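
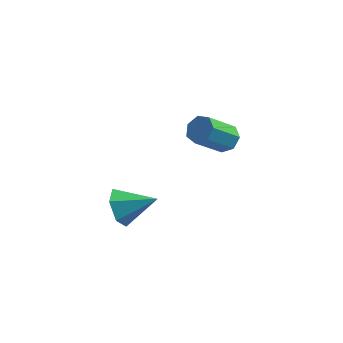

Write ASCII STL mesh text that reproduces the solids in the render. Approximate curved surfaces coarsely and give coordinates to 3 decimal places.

solid 
facet normal -0.902 -0.108 -0.418
outer loop
vertex -0.451 -2.112 -0.836
vertex -0.765 -2.554 -0.043
vertex -0.842 -1.601 -0.124
endloop
endfacet
facet normal 0.517 0.804 -0.293
outer loop
vertex -0.451 -2.112 -0.836
vertex -0.842 -1.601 -0.124
vertex 0.805 -2.366 0.683
endloop
endfacet
facet normal -0.902 -0.108 -0.418
outer loop
vertex -0.842 -1.601 -0.124
vertex -0.765 -2.554 -0.043
vertex -1.156 -2.042 0.669
endloop
endfacet
facet normal 0.135 0.842 0.522
outer loop
vertex -0.842 -1.601 -0.124
vertex -1.156 -2.042 0.669
vertex 0.805 -2.366 0.683
endloop
endfacet
facet normal -0.902 -0.108 -0.418
outer loop
vertex -1.156 -2.042 0.669
vertex -0.765 -2.554 -0.043
vertex -1.079 -2.996 0.749
endloop
endfacet
facet normal 0.007 0.084 0.996
outer loop
vertex -1.156 -2.042 0.669
vertex -1.079 -2.996 0.749
vertex 0.805 -2.366 0.683
endloop
endfacet
facet normal -0.902 -0.108 -0.418
outer loop
vertex -1.079 -2.996 0.749
vertex -0.765 -2.554 -0.043
vertex -0.688 -3.508 0.037
endloop
endfacet
facet normal 0.260 -0.710 0.654
outer loop
vertex -1.079 -2.996 0.749
vertex -0.688 -3.508 0.037
vertex 0.805 -2.366 0.683
endloop
endfacet
facet normal -0.902 -0.108 -0.418
outer loop
vertex -0.688 -3.508 0.037
vertex -0.765 -2.554 -0.043
vertex -0.374 -3.066 -0.755
endloop
endfacet
facet normal 0.643 -0.748 -0.163
outer loop
vertex -0.688 -3.508 0.037
vertex -0.374 -3.066 -0.755
vertex 0.805 -2.366 0.683
endloop
endfacet
facet normal -0.902 -0.108 -0.418
outer loop
vertex -0.374 -3.066 -0.755
vertex -0.765 -2.554 -0.043
vertex -0.451 -2.112 -0.836
endloop
endfacet
facet normal 0.771 0.008 -0.636
outer loop
vertex -0.374 -3.066 -0.755
vertex -0.451 -2.112 -0.836
vertex 0.805 -2.366 0.683
endloop
endfacet
facet normal 0.518 0.496 -0.697
outer loop
vertex 3.39 2.75 0.566
vertex 2.76 2.919 0.218
vertex 3.11 3.298 0.748
endloop
endfacet
facet normal 0.736 0.157 0.659
outer loop
vertex 3.39 2.75 0.566
vertex 3.11 3.298 0.748
vertex 2.391 1.792 1.91
endloop
endfacet
facet normal 0.736 0.157 0.659
outer loop
vertex 2.391 1.792 1.91
vertex 3.11 3.298 0.748
vertex 2.11 2.34 2.093
endloop
endfacet
facet normal -0.517 -0.498 0.696
outer loop
vertex 2.391 1.792 1.91
vertex 2.11 2.34 2.093
vertex 1.76 1.961 1.562
endloop
endfacet
facet normal 0.518 0.496 -0.697
outer loop
vertex 3.11 3.298 0.748
vertex 2.76 2.919 0.218
vertex 2.566 3.561 0.531
endloop
endfacet
facet normal 0.118 0.765 0.633
outer loop
vertex 3.11 3.298 0.748
vertex 2.566 3.561 0.531
vertex 2.11 2.34 2.093
endloop
endfacet
facet normal 0.115 0.766 0.632
outer loop
vertex 2.11 2.34 2.093
vertex 2.566 3.561 0.531
vertex 1.566 2.602 1.875
endloop
endfacet
facet normal -0.518 -0.497 0.696
outer loop
vertex 2.11 2.34 2.093
vertex 1.566 2.602 1.875
vertex 1.76 1.961 1.562
endloop
endfacet
facet normal 0.518 0.496 -0.696
outer loop
vertex 2.566 3.561 0.531
vertex 2.76 2.919 0.218
vertex 2.168 3.341 0.078
endloop
endfacet
facet normal -0.589 0.797 0.130
outer loop
vertex 2.566 3.561 0.531
vertex 2.168 3.341 0.078
vertex 1.566 2.602 1.875
endloop
endfacet
facet normal -0.589 0.797 0.130
outer loop
vertex 1.566 2.602 1.875
vertex 2.168 3.341 0.078
vertex 1.168 2.382 1.422
endloop
endfacet
facet normal -0.518 -0.497 0.696
outer loop
vertex 1.566 2.602 1.875
vertex 1.168 2.382 1.422
vertex 1.76 1.961 1.562
endloop
endfacet
facet normal 0.518 0.496 -0.697
outer loop
vertex 2.168 3.341 0.078
vertex 2.76 2.919 0.218
vertex 2.215 2.803 -0.27
endloop
endfacet
facet normal -0.852 0.230 -0.470
outer loop
vertex 2.168 3.341 0.078
vertex 2.215 2.803 -0.27
vertex 1.168 2.382 1.422
endloop
endfacet
facet normal -0.852 0.228 -0.471
outer loop
vertex 1.168 2.382 1.422
vertex 2.215 2.803 -0.27
vertex 1.216 1.844 1.074
endloop
endfacet
facet normal -0.518 -0.497 0.696
outer loop
vertex 1.168 2.382 1.422
vertex 1.216 1.844 1.074
vertex 1.76 1.961 1.562
endloop
endfacet
facet normal 0.518 0.496 -0.697
outer loop
vertex 2.215 2.803 -0.27
vertex 2.76 2.919 0.218
vertex 2.673 2.353 -0.25
endloop
endfacet
facet normal -0.472 -0.513 -0.717
outer loop
vertex 2.215 2.803 -0.27
vertex 2.673 2.353 -0.25
vertex 1.216 1.844 1.074
endloop
endfacet
facet normal -0.472 -0.513 -0.717
outer loop
vertex 1.216 1.844 1.074
vertex 2.673 2.353 -0.25
vertex 1.674 1.394 1.094
endloop
endfacet
facet normal -0.518 -0.496 0.697
outer loop
vertex 1.216 1.844 1.074
vertex 1.674 1.394 1.094
vertex 1.76 1.961 1.562
endloop
endfacet
facet normal 0.518 0.496 -0.697
outer loop
vertex 2.673 2.353 -0.25
vertex 2.76 2.919 0.218
vertex 3.196 2.329 0.122
endloop
endfacet
facet normal 0.262 -0.867 -0.424
outer loop
vertex 2.673 2.353 -0.25
vertex 3.196 2.329 0.122
vertex 1.674 1.394 1.094
endloop
endfacet
facet normal 0.263 -0.867 -0.423
outer loop
vertex 1.674 1.394 1.094
vertex 3.196 2.329 0.122
vertex 2.197 1.371 1.466
endloop
endfacet
facet normal -0.517 -0.497 0.697
outer loop
vertex 1.674 1.394 1.094
vertex 2.197 1.371 1.466
vertex 1.76 1.961 1.562
endloop
endfacet
facet normal 0.518 0.496 -0.697
outer loop
vertex 3.196 2.329 0.122
vertex 2.76 2.919 0.218
vertex 3.39 2.75 0.566
endloop
endfacet
facet normal 0.800 -0.569 0.190
outer loop
vertex 3.196 2.329 0.122
vertex 3.39 2.75 0.566
vertex 2.197 1.371 1.466
endloop
endfacet
facet normal 0.800 -0.569 0.190
outer loop
vertex 2.197 1.371 1.466
vertex 3.39 2.75 0.566
vertex 2.391 1.792 1.91
endloop
endfacet
facet normal -0.517 -0.497 0.697
outer loop
vertex 2.197 1.371 1.466
vertex 2.391 1.792 1.91
vertex 1.76 1.961 1.562
endloop
endfacet

endsolid


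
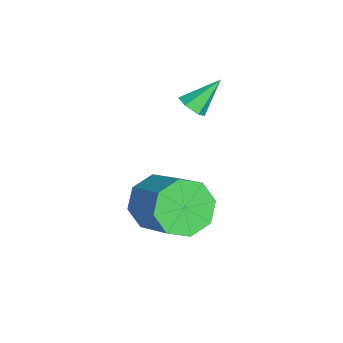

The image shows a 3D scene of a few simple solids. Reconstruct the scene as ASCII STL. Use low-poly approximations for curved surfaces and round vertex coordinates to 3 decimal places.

solid 
facet normal 0.275 -0.668 -0.692
outer loop
vertex 0.719 -3.264 -0.452
vertex 0.397 -3.061 -0.776
vertex 0.868 -2.893 -0.751
endloop
endfacet
facet normal 0.779 0.173 0.603
outer loop
vertex 0.719 -3.264 -0.452
vertex 0.868 -2.893 -0.751
vertex 0.043 -2.199 0.116
endloop
endfacet
facet normal 0.275 -0.669 -0.691
outer loop
vertex 0.868 -2.893 -0.751
vertex 0.397 -3.061 -0.776
vertex 0.546 -2.69 -1.076
endloop
endfacet
facet normal 0.590 0.804 -0.082
outer loop
vertex 0.868 -2.893 -0.751
vertex 0.546 -2.69 -1.076
vertex 0.043 -2.199 0.116
endloop
endfacet
facet normal 0.274 -0.669 -0.691
outer loop
vertex 0.546 -2.69 -1.076
vertex 0.397 -3.061 -0.776
vertex 0.076 -2.858 -1.1
endloop
endfacet
facet normal -0.277 0.842 -0.464
outer loop
vertex 0.546 -2.69 -1.076
vertex 0.076 -2.858 -1.1
vertex 0.043 -2.199 0.116
endloop
endfacet
facet normal 0.274 -0.669 -0.691
outer loop
vertex 0.076 -2.858 -1.1
vertex 0.397 -3.061 -0.776
vertex -0.073 -3.229 -0.8
endloop
endfacet
facet normal -0.954 0.252 -0.162
outer loop
vertex 0.076 -2.858 -1.1
vertex -0.073 -3.229 -0.8
vertex 0.043 -2.199 0.116
endloop
endfacet
facet normal 0.274 -0.668 -0.691
outer loop
vertex -0.073 -3.229 -0.8
vertex 0.397 -3.061 -0.776
vertex 0.249 -3.432 -0.476
endloop
endfacet
facet normal -0.764 -0.378 0.522
outer loop
vertex -0.073 -3.229 -0.8
vertex 0.249 -3.432 -0.476
vertex 0.043 -2.199 0.116
endloop
endfacet
facet normal 0.274 -0.668 -0.691
outer loop
vertex 0.249 -3.432 -0.476
vertex 0.397 -3.061 -0.776
vertex 0.719 -3.264 -0.452
endloop
endfacet
facet normal 0.103 -0.417 0.903
outer loop
vertex 0.249 -3.432 -0.476
vertex 0.719 -3.264 -0.452
vertex 0.043 -2.199 0.116
endloop
endfacet
facet normal -0.756 -0.405 -0.514
outer loop
vertex 3.236 -3.997 -3.858
vertex 2.745 -4.129 -3.032
vertex 2.807 -3.415 -3.685
endloop
endfacet
facet normal 0.309 0.473 -0.825
outer loop
vertex 3.236 -3.997 -3.858
vertex 2.807 -3.415 -3.685
vertex 4.506 -3.318 -2.994
endloop
endfacet
facet normal 0.309 0.472 -0.826
outer loop
vertex 4.506 -3.318 -2.994
vertex 2.807 -3.415 -3.685
vertex 4.078 -2.736 -2.821
endloop
endfacet
facet normal 0.757 0.403 0.515
outer loop
vertex 4.506 -3.318 -2.994
vertex 4.078 -2.736 -2.821
vertex 4.015 -3.451 -2.168
endloop
endfacet
facet normal -0.757 -0.404 -0.514
outer loop
vertex 2.807 -3.415 -3.685
vertex 2.745 -4.129 -3.032
vertex 2.343 -3.252 -3.13
endloop
endfacet
facet normal -0.189 0.888 -0.419
outer loop
vertex 2.807 -3.415 -3.685
vertex 2.343 -3.252 -3.13
vertex 4.078 -2.736 -2.821
endloop
endfacet
facet normal -0.189 0.888 -0.419
outer loop
vertex 4.078 -2.736 -2.821
vertex 2.343 -3.252 -3.13
vertex 3.613 -2.573 -2.266
endloop
endfacet
facet normal 0.756 0.404 0.515
outer loop
vertex 4.078 -2.736 -2.821
vertex 3.613 -2.573 -2.266
vertex 4.015 -3.451 -2.168
endloop
endfacet
facet normal -0.756 -0.404 -0.515
outer loop
vertex 2.343 -3.252 -3.13
vertex 2.745 -4.129 -3.032
vertex 2.113 -3.603 -2.517
endloop
endfacet
facet normal -0.577 0.783 0.232
outer loop
vertex 2.343 -3.252 -3.13
vertex 2.113 -3.603 -2.517
vertex 3.613 -2.573 -2.266
endloop
endfacet
facet normal -0.577 0.783 0.233
outer loop
vertex 3.613 -2.573 -2.266
vertex 2.113 -3.603 -2.517
vertex 3.384 -2.924 -1.653
endloop
endfacet
facet normal 0.757 0.404 0.514
outer loop
vertex 3.613 -2.573 -2.266
vertex 3.384 -2.924 -1.653
vertex 4.015 -3.451 -2.168
endloop
endfacet
facet normal -0.756 -0.405 -0.515
outer loop
vertex 2.113 -3.603 -2.517
vertex 2.745 -4.129 -3.032
vertex 2.254 -4.262 -2.206
endloop
endfacet
facet normal -0.626 0.219 0.748
outer loop
vertex 2.113 -3.603 -2.517
vertex 2.254 -4.262 -2.206
vertex 3.384 -2.924 -1.653
endloop
endfacet
facet normal -0.626 0.220 0.748
outer loop
vertex 3.384 -2.924 -1.653
vertex 2.254 -4.262 -2.206
vertex 3.524 -3.583 -1.342
endloop
endfacet
facet normal 0.757 0.403 0.514
outer loop
vertex 3.384 -2.924 -1.653
vertex 3.524 -3.583 -1.342
vertex 4.015 -3.451 -2.168
endloop
endfacet
facet normal -0.757 -0.403 -0.515
outer loop
vertex 2.254 -4.262 -2.206
vertex 2.745 -4.129 -3.032
vertex 2.682 -4.844 -2.379
endloop
endfacet
facet normal -0.309 -0.473 0.825
outer loop
vertex 2.254 -4.262 -2.206
vertex 2.682 -4.844 -2.379
vertex 3.524 -3.583 -1.342
endloop
endfacet
facet normal -0.309 -0.473 0.825
outer loop
vertex 3.524 -3.583 -1.342
vertex 2.682 -4.844 -2.379
vertex 3.953 -4.165 -1.515
endloop
endfacet
facet normal 0.756 0.405 0.514
outer loop
vertex 3.524 -3.583 -1.342
vertex 3.953 -4.165 -1.515
vertex 4.015 -3.451 -2.168
endloop
endfacet
facet normal -0.756 -0.404 -0.515
outer loop
vertex 2.682 -4.844 -2.379
vertex 2.745 -4.129 -3.032
vertex 3.147 -5.007 -2.934
endloop
endfacet
facet normal 0.189 -0.888 0.419
outer loop
vertex 2.682 -4.844 -2.379
vertex 3.147 -5.007 -2.934
vertex 3.953 -4.165 -1.515
endloop
endfacet
facet normal 0.190 -0.888 0.419
outer loop
vertex 3.953 -4.165 -1.515
vertex 3.147 -5.007 -2.934
vertex 4.417 -4.328 -2.07
endloop
endfacet
facet normal 0.757 0.404 0.514
outer loop
vertex 3.953 -4.165 -1.515
vertex 4.417 -4.328 -2.07
vertex 4.015 -3.451 -2.168
endloop
endfacet
facet normal -0.757 -0.404 -0.514
outer loop
vertex 3.147 -5.007 -2.934
vertex 2.745 -4.129 -3.032
vertex 3.376 -4.656 -3.547
endloop
endfacet
facet normal 0.577 -0.783 -0.233
outer loop
vertex 3.147 -5.007 -2.934
vertex 3.376 -4.656 -3.547
vertex 4.417 -4.328 -2.07
endloop
endfacet
facet normal 0.576 -0.783 -0.232
outer loop
vertex 4.417 -4.328 -2.07
vertex 3.376 -4.656 -3.547
vertex 4.647 -3.977 -2.683
endloop
endfacet
facet normal 0.756 0.404 0.515
outer loop
vertex 4.417 -4.328 -2.07
vertex 4.647 -3.977 -2.683
vertex 4.015 -3.451 -2.168
endloop
endfacet
facet normal -0.757 -0.403 -0.514
outer loop
vertex 3.376 -4.656 -3.547
vertex 2.745 -4.129 -3.032
vertex 3.236 -3.997 -3.858
endloop
endfacet
facet normal 0.626 -0.220 -0.748
outer loop
vertex 3.376 -4.656 -3.547
vertex 3.236 -3.997 -3.858
vertex 4.647 -3.977 -2.683
endloop
endfacet
facet normal 0.626 -0.219 -0.748
outer loop
vertex 4.647 -3.977 -2.683
vertex 3.236 -3.997 -3.858
vertex 4.506 -3.318 -2.994
endloop
endfacet
facet normal 0.756 0.405 0.515
outer loop
vertex 4.647 -3.977 -2.683
vertex 4.506 -3.318 -2.994
vertex 4.015 -3.451 -2.168
endloop
endfacet

endsolid


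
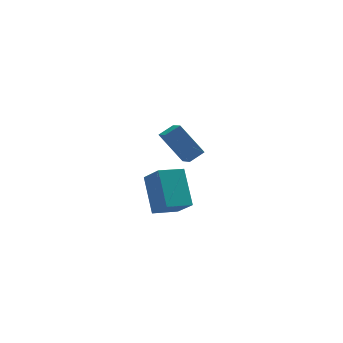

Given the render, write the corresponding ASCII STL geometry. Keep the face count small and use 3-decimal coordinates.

solid 
facet normal -0.880 -0.274 -0.388
outer loop
vertex 0.456 2.823 1.154
vertex 0.415 3.821 0.543
vertex 1.384 1.95 -0.336
endloop
endfacet
facet normal 0.035 -0.853 0.521
outer loop
vertex 2.185 2.199 0.017
vertex 0.456 2.823 1.154
vertex 1.384 1.95 -0.336
endloop
endfacet
facet normal -0.880 -0.274 -0.388
outer loop
vertex 1.384 1.95 -0.336
vertex 0.415 3.821 0.543
vertex 1.343 2.947 -0.946
endloop
endfacet
facet normal 0.473 -0.445 -0.760
outer loop
vertex 1.343 2.947 -0.946
vertex 2.185 2.199 0.017
vertex 1.384 1.95 -0.336
endloop
endfacet
facet normal -0.473 0.446 0.760
outer loop
vertex 0.456 2.823 1.154
vertex 1.216 4.07 0.896
vertex 0.415 3.821 0.543
endloop
endfacet
facet normal 0.036 -0.852 0.523
outer loop
vertex 1.257 3.073 1.506
vertex 0.456 2.823 1.154
vertex 2.185 2.199 0.017
endloop
endfacet
facet normal -0.473 0.446 0.760
outer loop
vertex 1.257 3.073 1.506
vertex 1.216 4.07 0.896
vertex 0.456 2.823 1.154
endloop
endfacet
facet normal -0.035 0.852 -0.522
outer loop
vertex 0.415 3.821 0.543
vertex 1.216 4.07 0.896
vertex 1.343 2.947 -0.946
endloop
endfacet
facet normal 0.473 -0.446 -0.760
outer loop
vertex 2.144 3.197 -0.594
vertex 2.185 2.199 0.017
vertex 1.343 2.947 -0.946
endloop
endfacet
facet normal -0.037 0.852 -0.522
outer loop
vertex 1.343 2.947 -0.946
vertex 1.216 4.07 0.896
vertex 2.144 3.197 -0.594
endloop
endfacet
facet normal 0.880 0.274 0.388
outer loop
vertex 2.144 3.197 -0.594
vertex 1.257 3.073 1.506
vertex 2.185 2.199 0.017
endloop
endfacet
facet normal 0.880 0.274 0.388
outer loop
vertex 1.216 4.07 0.896
vertex 1.257 3.073 1.506
vertex 2.144 3.197 -0.594
endloop
endfacet
facet normal -0.961 -0.159 0.227
outer loop
vertex -1.418 -3.603 1.02
vertex -1.348 -2.092 2.373
vertex -1.811 -2.676 0.004
endloop
endfacet
facet normal -0.034 -0.745 -0.666
outer loop
vertex -0.552 -2.468 -0.293
vertex -1.418 -3.603 1.02
vertex -1.811 -2.676 0.004
endloop
endfacet
facet normal -0.961 -0.159 0.227
outer loop
vertex -1.811 -2.676 0.004
vertex -1.348 -2.092 2.373
vertex -1.741 -1.165 1.358
endloop
endfacet
facet normal -0.275 0.649 -0.710
outer loop
vertex -1.741 -1.165 1.358
vertex -0.552 -2.468 -0.293
vertex -1.811 -2.676 0.004
endloop
endfacet
facet normal 0.275 -0.648 0.710
outer loop
vertex -1.418 -3.603 1.02
vertex -0.089 -1.884 2.076
vertex -1.348 -2.092 2.373
endloop
endfacet
facet normal -0.035 -0.745 -0.667
outer loop
vertex -0.159 -3.395 0.722
vertex -1.418 -3.603 1.02
vertex -0.552 -2.468 -0.293
endloop
endfacet
facet normal 0.275 -0.649 0.710
outer loop
vertex -0.159 -3.395 0.722
vertex -0.089 -1.884 2.076
vertex -1.418 -3.603 1.02
endloop
endfacet
facet normal 0.034 0.745 0.667
outer loop
vertex -1.348 -2.092 2.373
vertex -0.089 -1.884 2.076
vertex -1.741 -1.165 1.358
endloop
endfacet
facet normal -0.275 0.648 -0.710
outer loop
vertex -0.482 -0.957 1.06
vertex -0.552 -2.468 -0.293
vertex -1.741 -1.165 1.358
endloop
endfacet
facet normal 0.035 0.745 0.666
outer loop
vertex -1.741 -1.165 1.358
vertex -0.089 -1.884 2.076
vertex -0.482 -0.957 1.06
endloop
endfacet
facet normal 0.961 0.159 -0.227
outer loop
vertex -0.482 -0.957 1.06
vertex -0.159 -3.395 0.722
vertex -0.552 -2.468 -0.293
endloop
endfacet
facet normal 0.961 0.159 -0.227
outer loop
vertex -0.089 -1.884 2.076
vertex -0.159 -3.395 0.722
vertex -0.482 -0.957 1.06
endloop
endfacet

endsolid


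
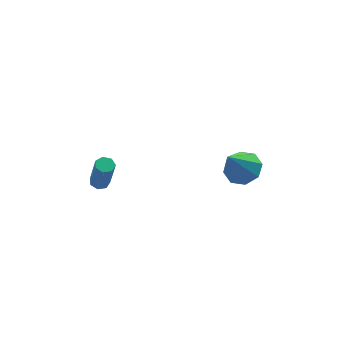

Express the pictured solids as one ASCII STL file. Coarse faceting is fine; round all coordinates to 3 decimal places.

solid 
facet normal 0.476 0.313 -0.822
outer loop
vertex 4.093 -2.432 -1.501
vertex 3.181 -2.103 -1.904
vertex 3.928 -1.67 -1.306
endloop
endfacet
facet normal 0.584 -0.080 0.808
outer loop
vertex 4.093 -2.432 -1.501
vertex 3.928 -1.67 -1.306
vertex 2.159 -2.777 -0.136
endloop
endfacet
facet normal 0.476 0.314 -0.822
outer loop
vertex 3.928 -1.67 -1.306
vertex 3.181 -2.103 -1.904
vertex 3.325 -1.162 -1.461
endloop
endfacet
facet normal 0.223 0.517 0.826
outer loop
vertex 3.928 -1.67 -1.306
vertex 3.325 -1.162 -1.461
vertex 2.159 -2.777 -0.136
endloop
endfacet
facet normal 0.476 0.314 -0.822
outer loop
vertex 3.325 -1.162 -1.461
vertex 3.181 -2.103 -1.904
vertex 2.638 -1.205 -1.875
endloop
endfacet
facet normal -0.383 0.735 0.559
outer loop
vertex 3.325 -1.162 -1.461
vertex 2.638 -1.205 -1.875
vertex 2.159 -2.777 -0.136
endloop
endfacet
facet normal 0.476 0.314 -0.822
outer loop
vertex 2.638 -1.205 -1.875
vertex 3.181 -2.103 -1.904
vertex 2.269 -1.774 -2.306
endloop
endfacet
facet normal -0.879 0.447 0.162
outer loop
vertex 2.638 -1.205 -1.875
vertex 2.269 -1.774 -2.306
vertex 2.159 -2.777 -0.136
endloop
endfacet
facet normal 0.475 0.314 -0.822
outer loop
vertex 2.269 -1.774 -2.306
vertex 3.181 -2.103 -1.904
vertex 2.434 -2.535 -2.501
endloop
endfacet
facet normal -0.975 -0.178 -0.132
outer loop
vertex 2.269 -1.774 -2.306
vertex 2.434 -2.535 -2.501
vertex 2.159 -2.777 -0.136
endloop
endfacet
facet normal 0.476 0.313 -0.822
outer loop
vertex 2.434 -2.535 -2.501
vertex 3.181 -2.103 -1.904
vertex 3.037 -3.044 -2.346
endloop
endfacet
facet normal -0.615 -0.774 -0.151
outer loop
vertex 2.434 -2.535 -2.501
vertex 3.037 -3.044 -2.346
vertex 2.159 -2.777 -0.136
endloop
endfacet
facet normal 0.476 0.313 -0.822
outer loop
vertex 3.037 -3.044 -2.346
vertex 3.181 -2.103 -1.904
vertex 3.724 -3.001 -1.932
endloop
endfacet
facet normal -0.008 -0.993 0.117
outer loop
vertex 3.037 -3.044 -2.346
vertex 3.724 -3.001 -1.932
vertex 2.159 -2.777 -0.136
endloop
endfacet
facet normal 0.476 0.314 -0.822
outer loop
vertex 3.724 -3.001 -1.932
vertex 3.181 -2.103 -1.904
vertex 4.093 -2.432 -1.501
endloop
endfacet
facet normal 0.488 -0.706 0.513
outer loop
vertex 3.724 -3.001 -1.932
vertex 4.093 -2.432 -1.501
vertex 2.159 -2.777 -0.136
endloop
endfacet
facet normal -0.083 0.311 -0.947
outer loop
vertex -3.217 -0.369 -3.052
vertex -3.733 -0.276 -2.976
vertex -3.324 0.053 -2.904
endloop
endfacet
facet normal 0.969 0.247 -0.003
outer loop
vertex -3.217 -0.369 -3.052
vertex -3.324 0.053 -2.904
vertex -3.051 -0.998 -1.139
endloop
endfacet
facet normal 0.969 0.247 -0.003
outer loop
vertex -3.051 -0.998 -1.139
vertex -3.324 0.053 -2.904
vertex -3.158 -0.576 -0.991
endloop
endfacet
facet normal 0.081 -0.312 0.947
outer loop
vertex -3.051 -0.998 -1.139
vertex -3.158 -0.576 -0.991
vertex -3.567 -0.904 -1.064
endloop
endfacet
facet normal -0.083 0.311 -0.947
outer loop
vertex -3.324 0.053 -2.904
vertex -3.733 -0.276 -2.976
vertex -3.739 0.228 -2.81
endloop
endfacet
facet normal 0.424 0.871 0.250
outer loop
vertex -3.324 0.053 -2.904
vertex -3.739 0.228 -2.81
vertex -3.158 -0.576 -0.991
endloop
endfacet
facet normal 0.423 0.871 0.250
outer loop
vertex -3.158 -0.576 -0.991
vertex -3.739 0.228 -2.81
vertex -3.573 -0.401 -0.898
endloop
endfacet
facet normal 0.081 -0.311 0.947
outer loop
vertex -3.158 -0.576 -0.991
vertex -3.573 -0.401 -0.898
vertex -3.567 -0.904 -1.064
endloop
endfacet
facet normal -0.081 0.311 -0.947
outer loop
vertex -3.739 0.228 -2.81
vertex -3.733 -0.276 -2.976
vertex -4.15 0.023 -2.842
endloop
endfacet
facet normal -0.443 0.839 0.315
outer loop
vertex -3.739 0.228 -2.81
vertex -4.15 0.023 -2.842
vertex -3.573 -0.401 -0.898
endloop
endfacet
facet normal -0.443 0.839 0.315
outer loop
vertex -3.573 -0.401 -0.898
vertex -4.15 0.023 -2.842
vertex -3.983 -0.606 -0.929
endloop
endfacet
facet normal 0.084 -0.311 0.947
outer loop
vertex -3.573 -0.401 -0.898
vertex -3.983 -0.606 -0.929
vertex -3.567 -0.904 -1.064
endloop
endfacet
facet normal -0.081 0.312 -0.947
outer loop
vertex -4.15 0.023 -2.842
vertex -3.733 -0.276 -2.976
vertex -4.247 -0.406 -2.975
endloop
endfacet
facet normal -0.974 0.176 0.143
outer loop
vertex -4.15 0.023 -2.842
vertex -4.247 -0.406 -2.975
vertex -3.983 -0.606 -0.929
endloop
endfacet
facet normal -0.974 0.178 0.143
outer loop
vertex -3.983 -0.606 -0.929
vertex -4.247 -0.406 -2.975
vertex -4.081 -1.035 -1.062
endloop
endfacet
facet normal 0.083 -0.312 0.946
outer loop
vertex -3.983 -0.606 -0.929
vertex -4.081 -1.035 -1.062
vertex -3.567 -0.904 -1.064
endloop
endfacet
facet normal -0.081 0.312 -0.947
outer loop
vertex -4.247 -0.406 -2.975
vertex -3.733 -0.276 -2.976
vertex -3.957 -0.737 -3.109
endloop
endfacet
facet normal -0.772 -0.621 -0.137
outer loop
vertex -4.247 -0.406 -2.975
vertex -3.957 -0.737 -3.109
vertex -4.081 -1.035 -1.062
endloop
endfacet
facet normal -0.772 -0.621 -0.137
outer loop
vertex -4.081 -1.035 -1.062
vertex -3.957 -0.737 -3.109
vertex -3.791 -1.366 -1.196
endloop
endfacet
facet normal 0.083 -0.311 0.947
outer loop
vertex -4.081 -1.035 -1.062
vertex -3.791 -1.366 -1.196
vertex -3.567 -0.904 -1.064
endloop
endfacet
facet normal -0.081 0.312 -0.946
outer loop
vertex -3.957 -0.737 -3.109
vertex -3.733 -0.276 -2.976
vertex -3.499 -0.721 -3.143
endloop
endfacet
facet normal 0.010 -0.950 -0.313
outer loop
vertex -3.957 -0.737 -3.109
vertex -3.499 -0.721 -3.143
vertex -3.791 -1.366 -1.196
endloop
endfacet
facet normal 0.009 -0.950 -0.313
outer loop
vertex -3.791 -1.366 -1.196
vertex -3.499 -0.721 -3.143
vertex -3.333 -1.35 -1.231
endloop
endfacet
facet normal 0.083 -0.311 0.947
outer loop
vertex -3.791 -1.366 -1.196
vertex -3.333 -1.35 -1.231
vertex -3.567 -0.904 -1.064
endloop
endfacet
facet normal -0.083 0.311 -0.947
outer loop
vertex -3.499 -0.721 -3.143
vertex -3.733 -0.276 -2.976
vertex -3.217 -0.369 -3.052
endloop
endfacet
facet normal 0.786 -0.564 -0.254
outer loop
vertex -3.499 -0.721 -3.143
vertex -3.217 -0.369 -3.052
vertex -3.333 -1.35 -1.231
endloop
endfacet
facet normal 0.786 -0.564 -0.254
outer loop
vertex -3.333 -1.35 -1.231
vertex -3.217 -0.369 -3.052
vertex -3.051 -0.998 -1.139
endloop
endfacet
facet normal 0.081 -0.312 0.947
outer loop
vertex -3.333 -1.35 -1.231
vertex -3.051 -0.998 -1.139
vertex -3.567 -0.904 -1.064
endloop
endfacet

endsolid


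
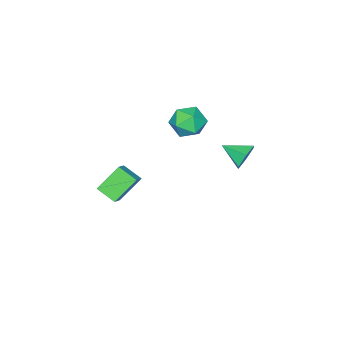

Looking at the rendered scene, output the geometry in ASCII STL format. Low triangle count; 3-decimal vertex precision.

solid 
facet normal -0.082 -0.010 0.997
outer loop
vertex -3.59 0.497 4.238
vertex -4.63 -0.174 4.145
vertex -3.531 -0.742 4.23
endloop
endfacet
facet normal 0.602 0.024 0.798
outer loop
vertex -3.59 0.497 4.238
vertex -3.531 -0.742 4.23
vertex -2.704 -0.077 3.586
endloop
endfacet
facet normal 0.687 0.609 0.397
outer loop
vertex -3.59 0.497 4.238
vertex -2.704 -0.077 3.586
vertex -3.293 0.902 3.104
endloop
endfacet
facet normal 0.055 0.936 0.348
outer loop
vertex -3.59 0.497 4.238
vertex -3.293 0.902 3.104
vertex -4.483 0.843 3.449
endloop
endfacet
facet normal -0.421 0.553 0.719
outer loop
vertex -3.59 0.497 4.238
vertex -4.483 0.843 3.449
vertex -4.63 -0.174 4.145
endloop
endfacet
facet normal 0.742 -0.545 0.390
outer loop
vertex -2.704 -0.077 3.586
vertex -3.531 -0.742 4.23
vertex -3.197 -1.103 3.091
endloop
endfacet
facet normal -0.365 -0.600 0.711
outer loop
vertex -3.531 -0.742 4.23
vertex -4.63 -0.174 4.145
vertex -4.387 -1.162 3.436
endloop
endfacet
facet normal -0.913 0.312 0.263
outer loop
vertex -4.63 -0.174 4.145
vertex -4.483 0.843 3.449
vertex -4.976 -0.183 2.954
endloop
endfacet
facet normal -0.144 0.930 -0.337
outer loop
vertex -4.483 0.843 3.449
vertex -3.293 0.902 3.104
vertex -4.149 0.482 2.31
endloop
endfacet
facet normal 0.879 0.401 -0.258
outer loop
vertex -3.293 0.902 3.104
vertex -2.704 -0.077 3.586
vertex -3.05 -0.086 2.395
endloop
endfacet
facet normal -0.055 -0.936 -0.348
outer loop
vertex -4.09 -0.757 2.302
vertex -3.197 -1.103 3.091
vertex -4.387 -1.162 3.436
endloop
endfacet
facet normal -0.687 -0.609 -0.397
outer loop
vertex -4.09 -0.757 2.302
vertex -4.387 -1.162 3.436
vertex -4.976 -0.183 2.954
endloop
endfacet
facet normal -0.602 -0.024 -0.798
outer loop
vertex -4.09 -0.757 2.302
vertex -4.976 -0.183 2.954
vertex -4.149 0.482 2.31
endloop
endfacet
facet normal 0.082 0.010 -0.997
outer loop
vertex -4.09 -0.757 2.302
vertex -4.149 0.482 2.31
vertex -3.05 -0.086 2.395
endloop
endfacet
facet normal 0.421 -0.553 -0.719
outer loop
vertex -4.09 -0.757 2.302
vertex -3.05 -0.086 2.395
vertex -3.197 -1.103 3.091
endloop
endfacet
facet normal 0.144 -0.930 0.337
outer loop
vertex -4.387 -1.162 3.436
vertex -3.197 -1.103 3.091
vertex -3.531 -0.742 4.23
endloop
endfacet
facet normal -0.879 -0.401 0.258
outer loop
vertex -4.976 -0.183 2.954
vertex -4.387 -1.162 3.436
vertex -4.63 -0.174 4.145
endloop
endfacet
facet normal -0.742 0.545 -0.390
outer loop
vertex -4.149 0.482 2.31
vertex -4.976 -0.183 2.954
vertex -4.483 0.843 3.449
endloop
endfacet
facet normal 0.365 0.600 -0.711
outer loop
vertex -3.05 -0.086 2.395
vertex -4.149 0.482 2.31
vertex -3.293 0.902 3.104
endloop
endfacet
facet normal 0.913 -0.312 -0.263
outer loop
vertex -3.197 -1.103 3.091
vertex -3.05 -0.086 2.395
vertex -2.704 -0.077 3.586
endloop
endfacet
facet normal -0.260 0.904 -0.340
outer loop
vertex -3.225 4.785 3.224
vertex -3.73 4.362 2.485
vertex -4.181 4.556 3.345
endloop
endfacet
facet normal 0.150 -0.105 0.983
outer loop
vertex -3.225 4.785 3.224
vertex -4.181 4.556 3.345
vertex -3.31 2.898 3.035
endloop
endfacet
facet normal -0.260 0.904 -0.340
outer loop
vertex -4.181 4.556 3.345
vertex -3.73 4.362 2.485
vertex -4.686 4.133 2.606
endloop
endfacet
facet normal -0.603 -0.441 0.665
outer loop
vertex -4.181 4.556 3.345
vertex -4.686 4.133 2.606
vertex -3.31 2.898 3.035
endloop
endfacet
facet normal -0.260 0.904 -0.340
outer loop
vertex -4.686 4.133 2.606
vertex -3.73 4.362 2.485
vertex -4.235 3.939 1.746
endloop
endfacet
facet normal -0.631 -0.759 -0.160
outer loop
vertex -4.686 4.133 2.606
vertex -4.235 3.939 1.746
vertex -3.31 2.898 3.035
endloop
endfacet
facet normal -0.261 0.904 -0.339
outer loop
vertex -4.235 3.939 1.746
vertex -3.73 4.362 2.485
vertex -3.28 4.169 1.625
endloop
endfacet
facet normal 0.094 -0.740 -0.665
outer loop
vertex -4.235 3.939 1.746
vertex -3.28 4.169 1.625
vertex -3.31 2.898 3.035
endloop
endfacet
facet normal -0.260 0.904 -0.339
outer loop
vertex -3.28 4.169 1.625
vertex -3.73 4.362 2.485
vertex -2.775 4.591 2.364
endloop
endfacet
facet normal 0.846 -0.405 -0.347
outer loop
vertex -3.28 4.169 1.625
vertex -2.775 4.591 2.364
vertex -3.31 2.898 3.035
endloop
endfacet
facet normal -0.260 0.904 -0.340
outer loop
vertex -2.775 4.591 2.364
vertex -3.73 4.362 2.485
vertex -3.225 4.785 3.224
endloop
endfacet
facet normal 0.874 -0.087 0.477
outer loop
vertex -2.775 4.591 2.364
vertex -3.225 4.785 3.224
vertex -3.31 2.898 3.035
endloop
endfacet
facet normal -0.741 -0.365 -0.563
outer loop
vertex -1.639 -5.152 -4.198
vertex -3.035 -4.605 -2.714
vertex -1.801 -3.846 -4.832
endloop
endfacet
facet normal 0.662 -0.259 -0.703
outer loop
vertex -0.845 -3.375 -4.106
vertex -1.639 -5.152 -4.198
vertex -1.801 -3.846 -4.832
endloop
endfacet
facet normal -0.741 -0.366 -0.563
outer loop
vertex -1.801 -3.846 -4.832
vertex -3.035 -4.605 -2.714
vertex -3.198 -3.3 -3.348
endloop
endfacet
facet normal -0.111 0.894 -0.434
outer loop
vertex -3.198 -3.3 -3.348
vertex -0.845 -3.375 -4.106
vertex -1.801 -3.846 -4.832
endloop
endfacet
facet normal 0.111 -0.894 0.434
outer loop
vertex -1.639 -5.152 -4.198
vertex -2.079 -4.134 -1.988
vertex -3.035 -4.605 -2.714
endloop
endfacet
facet normal 0.662 -0.259 -0.704
outer loop
vertex -0.682 -4.68 -3.472
vertex -1.639 -5.152 -4.198
vertex -0.845 -3.375 -4.106
endloop
endfacet
facet normal 0.112 -0.894 0.434
outer loop
vertex -0.682 -4.68 -3.472
vertex -2.079 -4.134 -1.988
vertex -1.639 -5.152 -4.198
endloop
endfacet
facet normal -0.662 0.259 0.703
outer loop
vertex -3.035 -4.605 -2.714
vertex -2.079 -4.134 -1.988
vertex -3.198 -3.3 -3.348
endloop
endfacet
facet normal -0.111 0.894 -0.434
outer loop
vertex -2.241 -2.828 -2.622
vertex -0.845 -3.375 -4.106
vertex -3.198 -3.3 -3.348
endloop
endfacet
facet normal -0.662 0.259 0.703
outer loop
vertex -3.198 -3.3 -3.348
vertex -2.079 -4.134 -1.988
vertex -2.241 -2.828 -2.622
endloop
endfacet
facet normal 0.741 0.366 0.563
outer loop
vertex -2.241 -2.828 -2.622
vertex -0.682 -4.68 -3.472
vertex -0.845 -3.375 -4.106
endloop
endfacet
facet normal 0.741 0.365 0.563
outer loop
vertex -2.079 -4.134 -1.988
vertex -0.682 -4.68 -3.472
vertex -2.241 -2.828 -2.622
endloop
endfacet

endsolid


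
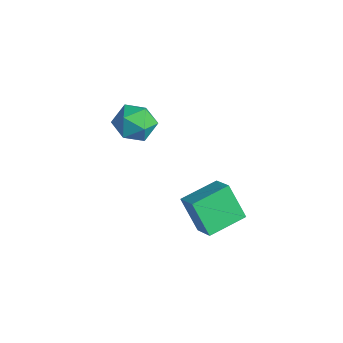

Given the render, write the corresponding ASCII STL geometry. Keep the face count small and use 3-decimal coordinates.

solid 
facet normal -0.447 0.530 0.720
outer loop
vertex -2.654 3.74 0.201
vertex -2.946 2.742 0.754
vertex -1.924 3.273 0.998
endloop
endfacet
facet normal 0.096 0.895 0.436
outer loop
vertex -2.654 3.74 0.201
vertex -1.924 3.273 0.998
vertex -1.495 3.716 -0.005
endloop
endfacet
facet normal -0.027 0.964 -0.263
outer loop
vertex -2.654 3.74 0.201
vertex -1.495 3.716 -0.005
vertex -2.252 3.459 -0.869
endloop
endfacet
facet normal -0.646 0.642 -0.412
outer loop
vertex -2.654 3.74 0.201
vertex -2.252 3.459 -0.869
vertex -3.149 2.857 -0.4
endloop
endfacet
facet normal -0.906 0.374 0.197
outer loop
vertex -2.654 3.74 0.201
vertex -3.149 2.857 -0.4
vertex -2.946 2.742 0.754
endloop
endfacet
facet normal 0.689 0.506 0.518
outer loop
vertex -1.495 3.716 -0.005
vertex -1.924 3.273 0.998
vertex -1.071 2.703 0.42
endloop
endfacet
facet normal -0.190 -0.084 0.978
outer loop
vertex -1.924 3.273 0.998
vertex -2.946 2.742 0.754
vertex -1.968 2.101 0.889
endloop
endfacet
facet normal -0.933 -0.336 0.131
outer loop
vertex -2.946 2.742 0.754
vertex -3.149 2.857 -0.4
vertex -2.725 1.844 0.025
endloop
endfacet
facet normal -0.512 0.099 -0.853
outer loop
vertex -3.149 2.857 -0.4
vertex -2.252 3.459 -0.869
vertex -2.296 2.287 -0.978
endloop
endfacet
facet normal 0.490 0.619 -0.614
outer loop
vertex -2.252 3.459 -0.869
vertex -1.495 3.716 -0.005
vertex -1.274 2.818 -0.734
endloop
endfacet
facet normal 0.646 -0.642 0.412
outer loop
vertex -1.566 1.82 -0.181
vertex -1.071 2.703 0.42
vertex -1.968 2.101 0.889
endloop
endfacet
facet normal 0.027 -0.964 0.263
outer loop
vertex -1.566 1.82 -0.181
vertex -1.968 2.101 0.889
vertex -2.725 1.844 0.025
endloop
endfacet
facet normal -0.096 -0.895 -0.436
outer loop
vertex -1.566 1.82 -0.181
vertex -2.725 1.844 0.025
vertex -2.296 2.287 -0.978
endloop
endfacet
facet normal 0.447 -0.530 -0.720
outer loop
vertex -1.566 1.82 -0.181
vertex -2.296 2.287 -0.978
vertex -1.274 2.818 -0.734
endloop
endfacet
facet normal 0.906 -0.374 -0.197
outer loop
vertex -1.566 1.82 -0.181
vertex -1.274 2.818 -0.734
vertex -1.071 2.703 0.42
endloop
endfacet
facet normal 0.512 -0.099 0.853
outer loop
vertex -1.968 2.101 0.889
vertex -1.071 2.703 0.42
vertex -1.924 3.273 0.998
endloop
endfacet
facet normal -0.490 -0.619 0.614
outer loop
vertex -2.725 1.844 0.025
vertex -1.968 2.101 0.889
vertex -2.946 2.742 0.754
endloop
endfacet
facet normal -0.689 -0.506 -0.518
outer loop
vertex -2.296 2.287 -0.978
vertex -2.725 1.844 0.025
vertex -3.149 2.857 -0.4
endloop
endfacet
facet normal 0.190 0.084 -0.978
outer loop
vertex -1.274 2.818 -0.734
vertex -2.296 2.287 -0.978
vertex -2.252 3.459 -0.869
endloop
endfacet
facet normal 0.933 0.336 -0.131
outer loop
vertex -1.071 2.703 0.42
vertex -1.274 2.818 -0.734
vertex -1.495 3.716 -0.005
endloop
endfacet
facet normal -0.565 -0.128 0.815
outer loop
vertex 3.591 2.395 -1.059
vertex 3.595 4.381 -0.744
vertex 2.378 2.528 -1.879
endloop
endfacet
facet normal -0.002 -0.988 -0.157
outer loop
vertex 3.485 2.779 -3.476
vertex 3.591 2.395 -1.059
vertex 2.378 2.528 -1.879
endloop
endfacet
facet normal -0.565 -0.129 0.815
outer loop
vertex 2.378 2.528 -1.879
vertex 3.595 4.381 -0.744
vertex 2.382 4.513 -1.563
endloop
endfacet
facet normal -0.825 0.090 -0.558
outer loop
vertex 2.382 4.513 -1.563
vertex 3.485 2.779 -3.476
vertex 2.378 2.528 -1.879
endloop
endfacet
facet normal 0.825 -0.090 0.558
outer loop
vertex 3.591 2.395 -1.059
vertex 4.702 4.632 -2.341
vertex 3.595 4.381 -0.744
endloop
endfacet
facet normal -0.002 -0.988 -0.157
outer loop
vertex 4.698 2.647 -2.657
vertex 3.591 2.395 -1.059
vertex 3.485 2.779 -3.476
endloop
endfacet
facet normal 0.825 -0.090 0.557
outer loop
vertex 4.698 2.647 -2.657
vertex 4.702 4.632 -2.341
vertex 3.591 2.395 -1.059
endloop
endfacet
facet normal 0.002 0.988 0.156
outer loop
vertex 3.595 4.381 -0.744
vertex 4.702 4.632 -2.341
vertex 2.382 4.513 -1.563
endloop
endfacet
facet normal -0.825 0.090 -0.557
outer loop
vertex 3.489 4.765 -3.161
vertex 3.485 2.779 -3.476
vertex 2.382 4.513 -1.563
endloop
endfacet
facet normal 0.002 0.988 0.157
outer loop
vertex 2.382 4.513 -1.563
vertex 4.702 4.632 -2.341
vertex 3.489 4.765 -3.161
endloop
endfacet
facet normal 0.565 0.128 -0.815
outer loop
vertex 3.489 4.765 -3.161
vertex 4.698 2.647 -2.657
vertex 3.485 2.779 -3.476
endloop
endfacet
facet normal 0.565 0.129 -0.815
outer loop
vertex 4.702 4.632 -2.341
vertex 4.698 2.647 -2.657
vertex 3.489 4.765 -3.161
endloop
endfacet

endsolid


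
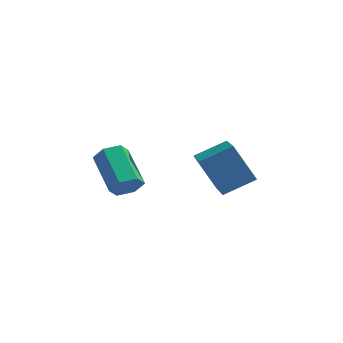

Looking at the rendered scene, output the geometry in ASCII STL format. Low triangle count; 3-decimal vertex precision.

solid 
facet normal 0.541 -0.687 -0.485
outer loop
vertex -2.558 -2.115 0.942
vertex -2.894 -2.065 0.496
vertex -2.44 -1.74 0.542
endloop
endfacet
facet normal 0.814 0.284 0.506
outer loop
vertex -2.558 -2.115 0.942
vertex -2.44 -1.74 0.542
vertex -3.37 -1.084 1.669
endloop
endfacet
facet normal 0.814 0.285 0.506
outer loop
vertex -3.37 -1.084 1.669
vertex -2.44 -1.74 0.542
vertex -3.252 -0.71 1.269
endloop
endfacet
facet normal -0.541 0.688 0.484
outer loop
vertex -3.37 -1.084 1.669
vertex -3.252 -0.71 1.269
vertex -3.706 -1.035 1.224
endloop
endfacet
facet normal 0.541 -0.687 -0.485
outer loop
vertex -2.44 -1.74 0.542
vertex -2.894 -2.065 0.496
vertex -2.777 -1.691 0.097
endloop
endfacet
facet normal 0.588 0.722 -0.366
outer loop
vertex -2.44 -1.74 0.542
vertex -2.777 -1.691 0.097
vertex -3.252 -0.71 1.269
endloop
endfacet
facet normal 0.590 0.721 -0.364
outer loop
vertex -3.252 -0.71 1.269
vertex -2.777 -1.691 0.097
vertex -3.588 -0.66 0.824
endloop
endfacet
facet normal -0.540 0.688 0.485
outer loop
vertex -3.252 -0.71 1.269
vertex -3.588 -0.66 0.824
vertex -3.706 -1.035 1.224
endloop
endfacet
facet normal 0.542 -0.687 -0.485
outer loop
vertex -2.777 -1.691 0.097
vertex -2.894 -2.065 0.496
vertex -3.23 -2.016 0.051
endloop
endfacet
facet normal -0.225 0.437 -0.871
outer loop
vertex -2.777 -1.691 0.097
vertex -3.23 -2.016 0.051
vertex -3.588 -0.66 0.824
endloop
endfacet
facet normal -0.225 0.437 -0.871
outer loop
vertex -3.588 -0.66 0.824
vertex -3.23 -2.016 0.051
vertex -4.042 -0.985 0.778
endloop
endfacet
facet normal -0.541 0.687 0.485
outer loop
vertex -3.588 -0.66 0.824
vertex -4.042 -0.985 0.778
vertex -3.706 -1.035 1.224
endloop
endfacet
facet normal 0.541 -0.688 -0.484
outer loop
vertex -3.23 -2.016 0.051
vertex -2.894 -2.065 0.496
vertex -3.348 -2.39 0.451
endloop
endfacet
facet normal -0.814 -0.284 -0.506
outer loop
vertex -3.23 -2.016 0.051
vertex -3.348 -2.39 0.451
vertex -4.042 -0.985 0.778
endloop
endfacet
facet normal -0.814 -0.284 -0.507
outer loop
vertex -4.042 -0.985 0.778
vertex -3.348 -2.39 0.451
vertex -4.16 -1.36 1.178
endloop
endfacet
facet normal -0.541 0.687 0.485
outer loop
vertex -4.042 -0.985 0.778
vertex -4.16 -1.36 1.178
vertex -3.706 -1.035 1.224
endloop
endfacet
facet normal 0.540 -0.688 -0.485
outer loop
vertex -3.348 -2.39 0.451
vertex -2.894 -2.065 0.496
vertex -3.012 -2.44 0.896
endloop
endfacet
facet normal -0.589 -0.721 0.364
outer loop
vertex -3.348 -2.39 0.451
vertex -3.012 -2.44 0.896
vertex -4.16 -1.36 1.178
endloop
endfacet
facet normal -0.588 -0.721 0.366
outer loop
vertex -4.16 -1.36 1.178
vertex -3.012 -2.44 0.896
vertex -3.823 -1.409 1.623
endloop
endfacet
facet normal -0.541 0.687 0.485
outer loop
vertex -4.16 -1.36 1.178
vertex -3.823 -1.409 1.623
vertex -3.706 -1.035 1.224
endloop
endfacet
facet normal 0.541 -0.687 -0.485
outer loop
vertex -3.012 -2.44 0.896
vertex -2.894 -2.065 0.496
vertex -2.558 -2.115 0.942
endloop
endfacet
facet normal 0.225 -0.437 0.871
outer loop
vertex -3.012 -2.44 0.896
vertex -2.558 -2.115 0.942
vertex -3.823 -1.409 1.623
endloop
endfacet
facet normal 0.225 -0.437 0.871
outer loop
vertex -3.823 -1.409 1.623
vertex -2.558 -2.115 0.942
vertex -3.37 -1.084 1.669
endloop
endfacet
facet normal -0.542 0.687 0.485
outer loop
vertex -3.823 -1.409 1.623
vertex -3.37 -1.084 1.669
vertex -3.706 -1.035 1.224
endloop
endfacet
facet normal -0.771 -0.480 -0.418
outer loop
vertex -0.843 -1.557 1.612
vertex -1.352 -0.244 1.043
vertex -0.074 -1.769 0.437
endloop
endfacet
facet normal 0.336 -0.864 0.376
outer loop
vertex 0.812 -1.216 0.917
vertex -0.843 -1.557 1.612
vertex -0.074 -1.769 0.437
endloop
endfacet
facet normal -0.771 -0.480 -0.417
outer loop
vertex -0.074 -1.769 0.437
vertex -1.352 -0.244 1.043
vertex -0.584 -0.455 -0.133
endloop
endfacet
facet normal 0.541 -0.149 -0.828
outer loop
vertex -0.584 -0.455 -0.133
vertex 0.812 -1.216 0.917
vertex -0.074 -1.769 0.437
endloop
endfacet
facet normal -0.541 0.149 0.828
outer loop
vertex -0.843 -1.557 1.612
vertex -0.466 0.309 1.523
vertex -1.352 -0.244 1.043
endloop
endfacet
facet normal 0.335 -0.865 0.374
outer loop
vertex 0.044 -1.005 2.093
vertex -0.843 -1.557 1.612
vertex 0.812 -1.216 0.917
endloop
endfacet
facet normal -0.541 0.149 0.828
outer loop
vertex 0.044 -1.005 2.093
vertex -0.466 0.309 1.523
vertex -0.843 -1.557 1.612
endloop
endfacet
facet normal -0.336 0.864 -0.375
outer loop
vertex -1.352 -0.244 1.043
vertex -0.466 0.309 1.523
vertex -0.584 -0.455 -0.133
endloop
endfacet
facet normal 0.541 -0.149 -0.828
outer loop
vertex 0.303 0.097 0.348
vertex 0.812 -1.216 0.917
vertex -0.584 -0.455 -0.133
endloop
endfacet
facet normal -0.335 0.865 -0.375
outer loop
vertex -0.584 -0.455 -0.133
vertex -0.466 0.309 1.523
vertex 0.303 0.097 0.348
endloop
endfacet
facet normal 0.771 0.480 0.418
outer loop
vertex 0.303 0.097 0.348
vertex 0.044 -1.005 2.093
vertex 0.812 -1.216 0.917
endloop
endfacet
facet normal 0.771 0.481 0.418
outer loop
vertex -0.466 0.309 1.523
vertex 0.044 -1.005 2.093
vertex 0.303 0.097 0.348
endloop
endfacet

endsolid


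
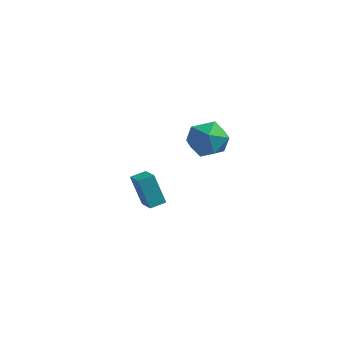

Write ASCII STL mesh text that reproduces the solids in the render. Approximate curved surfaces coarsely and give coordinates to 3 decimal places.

solid 
facet normal -0.789 0.532 -0.306
outer loop
vertex 0.173 1.505 2.327
vertex -0.557 0.702 2.812
vertex -0.182 1.628 3.455
endloop
endfacet
facet normal -0.230 0.957 -0.177
outer loop
vertex 0.173 1.505 2.327
vertex -0.182 1.628 3.455
vertex 0.949 1.845 3.161
endloop
endfacet
facet normal 0.310 0.744 -0.592
outer loop
vertex 0.173 1.505 2.327
vertex 0.949 1.845 3.161
vertex 1.272 1.054 2.336
endloop
endfacet
facet normal 0.085 0.187 -0.979
outer loop
vertex 0.173 1.505 2.327
vertex 1.272 1.054 2.336
vertex 0.342 0.347 2.12
endloop
endfacet
facet normal -0.595 0.057 -0.802
outer loop
vertex 0.173 1.505 2.327
vertex 0.342 0.347 2.12
vertex -0.557 0.702 2.812
endloop
endfacet
facet normal -0.035 0.864 0.503
outer loop
vertex 0.949 1.845 3.161
vertex -0.182 1.628 3.455
vertex 0.698 1.253 4.16
endloop
endfacet
facet normal -0.939 0.176 0.294
outer loop
vertex -0.182 1.628 3.455
vertex -0.557 0.702 2.812
vertex -0.232 0.546 3.944
endloop
endfacet
facet normal -0.625 -0.592 -0.508
outer loop
vertex -0.557 0.702 2.812
vertex 0.342 0.347 2.12
vertex 0.091 -0.245 3.119
endloop
endfacet
facet normal 0.474 -0.381 -0.794
outer loop
vertex 0.342 0.347 2.12
vertex 1.272 1.054 2.336
vertex 1.222 -0.028 2.825
endloop
endfacet
facet normal 0.838 0.519 -0.169
outer loop
vertex 1.272 1.054 2.336
vertex 0.949 1.845 3.161
vertex 1.597 0.898 3.468
endloop
endfacet
facet normal -0.085 -0.187 0.979
outer loop
vertex 0.867 0.095 3.953
vertex 0.698 1.253 4.16
vertex -0.232 0.546 3.944
endloop
endfacet
facet normal -0.310 -0.744 0.592
outer loop
vertex 0.867 0.095 3.953
vertex -0.232 0.546 3.944
vertex 0.091 -0.245 3.119
endloop
endfacet
facet normal 0.230 -0.957 0.177
outer loop
vertex 0.867 0.095 3.953
vertex 0.091 -0.245 3.119
vertex 1.222 -0.028 2.825
endloop
endfacet
facet normal 0.789 -0.532 0.306
outer loop
vertex 0.867 0.095 3.953
vertex 1.222 -0.028 2.825
vertex 1.597 0.898 3.468
endloop
endfacet
facet normal 0.595 -0.057 0.802
outer loop
vertex 0.867 0.095 3.953
vertex 1.597 0.898 3.468
vertex 0.698 1.253 4.16
endloop
endfacet
facet normal -0.474 0.381 0.794
outer loop
vertex -0.232 0.546 3.944
vertex 0.698 1.253 4.16
vertex -0.182 1.628 3.455
endloop
endfacet
facet normal -0.838 -0.519 0.169
outer loop
vertex 0.091 -0.245 3.119
vertex -0.232 0.546 3.944
vertex -0.557 0.702 2.812
endloop
endfacet
facet normal 0.035 -0.864 -0.503
outer loop
vertex 1.222 -0.028 2.825
vertex 0.091 -0.245 3.119
vertex 0.342 0.347 2.12
endloop
endfacet
facet normal 0.939 -0.176 -0.294
outer loop
vertex 1.597 0.898 3.468
vertex 1.222 -0.028 2.825
vertex 1.272 1.054 2.336
endloop
endfacet
facet normal 0.625 0.592 0.508
outer loop
vertex 0.698 1.253 4.16
vertex 1.597 0.898 3.468
vertex 0.949 1.845 3.161
endloop
endfacet
facet normal -0.617 -0.764 -0.187
outer loop
vertex -3.729 1.85 -1.893
vertex -4.586 2.658 -2.366
vertex -2.97 1.654 -3.602
endloop
endfacet
facet normal 0.675 -0.637 0.373
outer loop
vertex -2.414 2.342 -3.434
vertex -3.729 1.85 -1.893
vertex -2.97 1.654 -3.602
endloop
endfacet
facet normal -0.618 -0.764 -0.187
outer loop
vertex -2.97 1.654 -3.602
vertex -4.586 2.658 -2.366
vertex -3.827 2.463 -4.075
endloop
endfacet
facet normal 0.403 -0.104 -0.909
outer loop
vertex -3.827 2.463 -4.075
vertex -2.414 2.342 -3.434
vertex -2.97 1.654 -3.602
endloop
endfacet
facet normal -0.404 0.104 0.909
outer loop
vertex -3.729 1.85 -1.893
vertex -4.03 3.346 -2.198
vertex -4.586 2.658 -2.366
endloop
endfacet
facet normal 0.675 -0.637 0.372
outer loop
vertex -3.173 2.537 -1.725
vertex -3.729 1.85 -1.893
vertex -2.414 2.342 -3.434
endloop
endfacet
facet normal -0.403 0.104 0.909
outer loop
vertex -3.173 2.537 -1.725
vertex -4.03 3.346 -2.198
vertex -3.729 1.85 -1.893
endloop
endfacet
facet normal -0.675 0.637 -0.373
outer loop
vertex -4.586 2.658 -2.366
vertex -4.03 3.346 -2.198
vertex -3.827 2.463 -4.075
endloop
endfacet
facet normal 0.403 -0.104 -0.909
outer loop
vertex -3.271 3.15 -3.907
vertex -2.414 2.342 -3.434
vertex -3.827 2.463 -4.075
endloop
endfacet
facet normal -0.675 0.637 -0.373
outer loop
vertex -3.827 2.463 -4.075
vertex -4.03 3.346 -2.198
vertex -3.271 3.15 -3.907
endloop
endfacet
facet normal 0.617 0.764 0.187
outer loop
vertex -3.271 3.15 -3.907
vertex -3.173 2.537 -1.725
vertex -2.414 2.342 -3.434
endloop
endfacet
facet normal 0.618 0.764 0.187
outer loop
vertex -4.03 3.346 -2.198
vertex -3.173 2.537 -1.725
vertex -3.271 3.15 -3.907
endloop
endfacet

endsolid


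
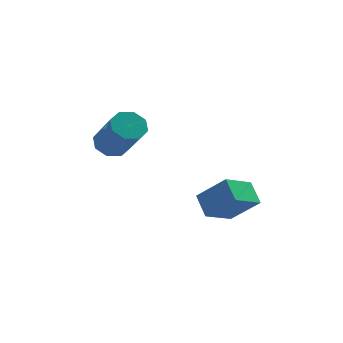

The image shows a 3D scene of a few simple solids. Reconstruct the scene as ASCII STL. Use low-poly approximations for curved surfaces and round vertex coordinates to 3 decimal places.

solid 
facet normal -0.584 -0.724 0.367
outer loop
vertex 2.335 -2.358 -0.433
vertex 1.885 -1.614 0.319
vertex 1.162 -1.964 -1.525
endloop
endfacet
facet normal 0.392 -0.646 -0.654
outer loop
vertex 2.015 -0.906 -2.059
vertex 2.335 -2.358 -0.433
vertex 1.162 -1.964 -1.525
endloop
endfacet
facet normal -0.584 -0.724 0.366
outer loop
vertex 1.162 -1.964 -1.525
vertex 1.885 -1.614 0.319
vertex 0.712 -1.22 -0.772
endloop
endfacet
facet normal -0.711 0.239 -0.661
outer loop
vertex 0.712 -1.22 -0.772
vertex 2.015 -0.906 -2.059
vertex 1.162 -1.964 -1.525
endloop
endfacet
facet normal 0.711 -0.239 0.662
outer loop
vertex 2.335 -2.358 -0.433
vertex 2.738 -0.556 -0.215
vertex 1.885 -1.614 0.319
endloop
endfacet
facet normal 0.392 -0.647 -0.655
outer loop
vertex 3.188 -1.3 -0.968
vertex 2.335 -2.358 -0.433
vertex 2.015 -0.906 -2.059
endloop
endfacet
facet normal 0.711 -0.239 0.661
outer loop
vertex 3.188 -1.3 -0.968
vertex 2.738 -0.556 -0.215
vertex 2.335 -2.358 -0.433
endloop
endfacet
facet normal -0.392 0.646 0.655
outer loop
vertex 1.885 -1.614 0.319
vertex 2.738 -0.556 -0.215
vertex 0.712 -1.22 -0.772
endloop
endfacet
facet normal -0.711 0.239 -0.662
outer loop
vertex 1.565 -0.162 -1.307
vertex 2.015 -0.906 -2.059
vertex 0.712 -1.22 -0.772
endloop
endfacet
facet normal -0.392 0.647 0.654
outer loop
vertex 0.712 -1.22 -0.772
vertex 2.738 -0.556 -0.215
vertex 1.565 -0.162 -1.307
endloop
endfacet
facet normal 0.584 0.724 -0.367
outer loop
vertex 1.565 -0.162 -1.307
vertex 3.188 -1.3 -0.968
vertex 2.015 -0.906 -2.059
endloop
endfacet
facet normal 0.584 0.724 -0.366
outer loop
vertex 2.738 -0.556 -0.215
vertex 3.188 -1.3 -0.968
vertex 1.565 -0.162 -1.307
endloop
endfacet
facet normal -0.431 0.602 -0.672
outer loop
vertex -1.925 -1.176 2.154
vertex -2.466 -1.697 2.034
vertex -2.381 -1.108 2.507
endloop
endfacet
facet normal 0.445 0.790 0.423
outer loop
vertex -1.925 -1.176 2.154
vertex -2.381 -1.108 2.507
vertex -1.033 -2.423 3.545
endloop
endfacet
facet normal 0.445 0.790 0.423
outer loop
vertex -1.033 -2.423 3.545
vertex -2.381 -1.108 2.507
vertex -1.49 -2.355 3.899
endloop
endfacet
facet normal 0.431 -0.602 0.672
outer loop
vertex -1.033 -2.423 3.545
vertex -1.49 -2.355 3.899
vertex -1.574 -2.943 3.426
endloop
endfacet
facet normal -0.432 0.602 -0.672
outer loop
vertex -2.381 -1.108 2.507
vertex -2.466 -1.697 2.034
vertex -2.887 -1.385 2.584
endloop
endfacet
facet normal -0.240 0.642 0.729
outer loop
vertex -2.381 -1.108 2.507
vertex -2.887 -1.385 2.584
vertex -1.49 -2.355 3.899
endloop
endfacet
facet normal -0.239 0.642 0.728
outer loop
vertex -1.49 -2.355 3.899
vertex -2.887 -1.385 2.584
vertex -1.996 -2.631 3.976
endloop
endfacet
facet normal 0.431 -0.602 0.672
outer loop
vertex -1.49 -2.355 3.899
vertex -1.996 -2.631 3.976
vertex -1.574 -2.943 3.426
endloop
endfacet
facet normal -0.431 0.603 -0.672
outer loop
vertex -2.887 -1.385 2.584
vertex -2.466 -1.697 2.034
vertex -3.146 -1.844 2.338
endloop
endfacet
facet normal -0.785 0.117 0.608
outer loop
vertex -2.887 -1.385 2.584
vertex -3.146 -1.844 2.338
vertex -1.996 -2.631 3.976
endloop
endfacet
facet normal -0.785 0.117 0.608
outer loop
vertex -1.996 -2.631 3.976
vertex -3.146 -1.844 2.338
vertex -2.255 -3.09 3.73
endloop
endfacet
facet normal 0.430 -0.603 0.672
outer loop
vertex -1.996 -2.631 3.976
vertex -2.255 -3.09 3.73
vertex -1.574 -2.943 3.426
endloop
endfacet
facet normal -0.431 0.602 -0.672
outer loop
vertex -3.146 -1.844 2.338
vertex -2.466 -1.697 2.034
vertex -3.007 -2.217 1.915
endloop
endfacet
facet normal -0.870 -0.474 0.132
outer loop
vertex -3.146 -1.844 2.338
vertex -3.007 -2.217 1.915
vertex -2.255 -3.09 3.73
endloop
endfacet
facet normal -0.870 -0.475 0.132
outer loop
vertex -2.255 -3.09 3.73
vertex -3.007 -2.217 1.915
vertex -2.115 -3.464 3.306
endloop
endfacet
facet normal 0.430 -0.602 0.673
outer loop
vertex -2.255 -3.09 3.73
vertex -2.115 -3.464 3.306
vertex -1.574 -2.943 3.426
endloop
endfacet
facet normal -0.431 0.602 -0.672
outer loop
vertex -3.007 -2.217 1.915
vertex -2.466 -1.697 2.034
vertex -2.55 -2.285 1.561
endloop
endfacet
facet normal -0.445 -0.790 -0.423
outer loop
vertex -3.007 -2.217 1.915
vertex -2.55 -2.285 1.561
vertex -2.115 -3.464 3.306
endloop
endfacet
facet normal -0.445 -0.790 -0.423
outer loop
vertex -2.115 -3.464 3.306
vertex -2.55 -2.285 1.561
vertex -1.659 -3.532 2.953
endloop
endfacet
facet normal 0.431 -0.602 0.672
outer loop
vertex -2.115 -3.464 3.306
vertex -1.659 -3.532 2.953
vertex -1.574 -2.943 3.426
endloop
endfacet
facet normal -0.431 0.602 -0.672
outer loop
vertex -2.55 -2.285 1.561
vertex -2.466 -1.697 2.034
vertex -2.044 -2.009 1.484
endloop
endfacet
facet normal 0.239 -0.642 -0.728
outer loop
vertex -2.55 -2.285 1.561
vertex -2.044 -2.009 1.484
vertex -1.659 -3.532 2.953
endloop
endfacet
facet normal 0.240 -0.642 -0.728
outer loop
vertex -1.659 -3.532 2.953
vertex -2.044 -2.009 1.484
vertex -1.153 -3.255 2.876
endloop
endfacet
facet normal 0.432 -0.602 0.672
outer loop
vertex -1.659 -3.532 2.953
vertex -1.153 -3.255 2.876
vertex -1.574 -2.943 3.426
endloop
endfacet
facet normal -0.430 0.603 -0.672
outer loop
vertex -2.044 -2.009 1.484
vertex -2.466 -1.697 2.034
vertex -1.785 -1.55 1.73
endloop
endfacet
facet normal 0.785 -0.117 -0.608
outer loop
vertex -2.044 -2.009 1.484
vertex -1.785 -1.55 1.73
vertex -1.153 -3.255 2.876
endloop
endfacet
facet normal 0.785 -0.117 -0.608
outer loop
vertex -1.153 -3.255 2.876
vertex -1.785 -1.55 1.73
vertex -0.894 -2.796 3.122
endloop
endfacet
facet normal 0.431 -0.603 0.672
outer loop
vertex -1.153 -3.255 2.876
vertex -0.894 -2.796 3.122
vertex -1.574 -2.943 3.426
endloop
endfacet
facet normal -0.430 0.602 -0.673
outer loop
vertex -1.785 -1.55 1.73
vertex -2.466 -1.697 2.034
vertex -1.925 -1.176 2.154
endloop
endfacet
facet normal 0.870 0.475 -0.132
outer loop
vertex -1.785 -1.55 1.73
vertex -1.925 -1.176 2.154
vertex -0.894 -2.796 3.122
endloop
endfacet
facet normal 0.870 0.475 -0.133
outer loop
vertex -0.894 -2.796 3.122
vertex -1.925 -1.176 2.154
vertex -1.033 -2.423 3.545
endloop
endfacet
facet normal 0.431 -0.602 0.672
outer loop
vertex -0.894 -2.796 3.122
vertex -1.033 -2.423 3.545
vertex -1.574 -2.943 3.426
endloop
endfacet

endsolid


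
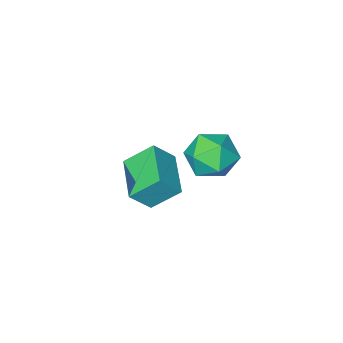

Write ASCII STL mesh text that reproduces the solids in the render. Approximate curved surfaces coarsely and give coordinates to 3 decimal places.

solid 
facet normal -0.631 0.417 0.654
outer loop
vertex 2.547 -3.293 -0.272
vertex 3.329 -1.593 -0.601
vertex 1.751 -3.099 -1.163
endloop
endfacet
facet normal -0.412 -0.895 0.173
outer loop
vertex 2.671 -3.707 -2.119
vertex 2.547 -3.293 -0.272
vertex 1.751 -3.099 -1.163
endloop
endfacet
facet normal -0.631 0.416 0.655
outer loop
vertex 1.751 -3.099 -1.163
vertex 3.329 -1.593 -0.601
vertex 2.533 -1.399 -1.491
endloop
endfacet
facet normal -0.658 0.161 -0.736
outer loop
vertex 2.533 -1.399 -1.491
vertex 2.671 -3.707 -2.119
vertex 1.751 -3.099 -1.163
endloop
endfacet
facet normal 0.658 -0.160 0.736
outer loop
vertex 2.547 -3.293 -0.272
vertex 4.249 -2.201 -1.557
vertex 3.329 -1.593 -0.601
endloop
endfacet
facet normal -0.411 -0.895 0.173
outer loop
vertex 3.467 -3.901 -1.229
vertex 2.547 -3.293 -0.272
vertex 2.671 -3.707 -2.119
endloop
endfacet
facet normal 0.658 -0.161 0.735
outer loop
vertex 3.467 -3.901 -1.229
vertex 4.249 -2.201 -1.557
vertex 2.547 -3.293 -0.272
endloop
endfacet
facet normal 0.412 0.895 -0.173
outer loop
vertex 3.329 -1.593 -0.601
vertex 4.249 -2.201 -1.557
vertex 2.533 -1.399 -1.491
endloop
endfacet
facet normal -0.659 0.161 -0.735
outer loop
vertex 3.453 -2.007 -2.448
vertex 2.671 -3.707 -2.119
vertex 2.533 -1.399 -1.491
endloop
endfacet
facet normal 0.412 0.895 -0.173
outer loop
vertex 2.533 -1.399 -1.491
vertex 4.249 -2.201 -1.557
vertex 3.453 -2.007 -2.448
endloop
endfacet
facet normal 0.631 -0.417 -0.655
outer loop
vertex 3.453 -2.007 -2.448
vertex 3.467 -3.901 -1.229
vertex 2.671 -3.707 -2.119
endloop
endfacet
facet normal 0.631 -0.417 -0.654
outer loop
vertex 4.249 -2.201 -1.557
vertex 3.467 -3.901 -1.229
vertex 3.453 -2.007 -2.448
endloop
endfacet
facet normal -0.986 0.138 0.094
outer loop
vertex 1.915 0.713 2.093
vertex 2.01 0.689 3.129
vertex 2.088 1.594 2.621
endloop
endfacet
facet normal -0.742 0.446 -0.501
outer loop
vertex 1.915 0.713 2.093
vertex 2.088 1.594 2.621
vertex 2.587 1.417 1.724
endloop
endfacet
facet normal -0.433 -0.059 -0.900
outer loop
vertex 1.915 0.713 2.093
vertex 2.587 1.417 1.724
vertex 2.818 0.403 1.679
endloop
endfacet
facet normal -0.486 -0.678 -0.551
outer loop
vertex 1.915 0.713 2.093
vertex 2.818 0.403 1.679
vertex 2.461 -0.047 2.547
endloop
endfacet
facet normal -0.828 -0.557 0.063
outer loop
vertex 1.915 0.713 2.093
vertex 2.461 -0.047 2.547
vertex 2.01 0.689 3.129
endloop
endfacet
facet normal -0.239 0.919 -0.314
outer loop
vertex 2.587 1.417 1.724
vertex 2.088 1.594 2.621
vertex 3.099 1.827 2.533
endloop
endfacet
facet normal -0.635 0.419 0.649
outer loop
vertex 2.088 1.594 2.621
vertex 2.01 0.689 3.129
vertex 2.742 1.377 3.401
endloop
endfacet
facet normal -0.380 -0.706 0.598
outer loop
vertex 2.01 0.689 3.129
vertex 2.461 -0.047 2.547
vertex 2.973 0.363 3.356
endloop
endfacet
facet normal 0.173 -0.902 -0.396
outer loop
vertex 2.461 -0.047 2.547
vertex 2.818 0.403 1.679
vertex 3.472 0.186 2.459
endloop
endfacet
facet normal 0.261 0.102 -0.960
outer loop
vertex 2.818 0.403 1.679
vertex 2.587 1.417 1.724
vertex 3.55 1.091 1.951
endloop
endfacet
facet normal 0.486 0.678 0.551
outer loop
vertex 3.645 1.067 2.987
vertex 3.099 1.827 2.533
vertex 2.742 1.377 3.401
endloop
endfacet
facet normal 0.433 0.059 0.900
outer loop
vertex 3.645 1.067 2.987
vertex 2.742 1.377 3.401
vertex 2.973 0.363 3.356
endloop
endfacet
facet normal 0.742 -0.446 0.501
outer loop
vertex 3.645 1.067 2.987
vertex 2.973 0.363 3.356
vertex 3.472 0.186 2.459
endloop
endfacet
facet normal 0.986 -0.138 -0.094
outer loop
vertex 3.645 1.067 2.987
vertex 3.472 0.186 2.459
vertex 3.55 1.091 1.951
endloop
endfacet
facet normal 0.828 0.557 -0.063
outer loop
vertex 3.645 1.067 2.987
vertex 3.55 1.091 1.951
vertex 3.099 1.827 2.533
endloop
endfacet
facet normal -0.173 0.902 0.396
outer loop
vertex 2.742 1.377 3.401
vertex 3.099 1.827 2.533
vertex 2.088 1.594 2.621
endloop
endfacet
facet normal -0.261 -0.102 0.960
outer loop
vertex 2.973 0.363 3.356
vertex 2.742 1.377 3.401
vertex 2.01 0.689 3.129
endloop
endfacet
facet normal 0.239 -0.919 0.314
outer loop
vertex 3.472 0.186 2.459
vertex 2.973 0.363 3.356
vertex 2.461 -0.047 2.547
endloop
endfacet
facet normal 0.635 -0.419 -0.649
outer loop
vertex 3.55 1.091 1.951
vertex 3.472 0.186 2.459
vertex 2.818 0.403 1.679
endloop
endfacet
facet normal 0.380 0.706 -0.598
outer loop
vertex 3.099 1.827 2.533
vertex 3.55 1.091 1.951
vertex 2.587 1.417 1.724
endloop
endfacet

endsolid


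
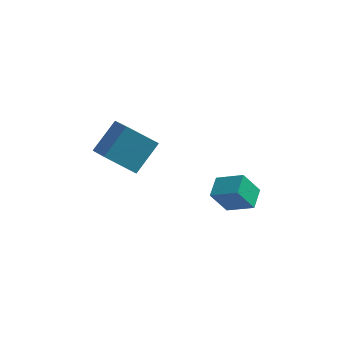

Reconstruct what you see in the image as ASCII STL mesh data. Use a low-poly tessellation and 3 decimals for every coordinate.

solid 
facet normal -0.773 -0.076 0.630
outer loop
vertex -3.073 -0.705 1.319
vertex -2.122 0.7 2.656
vertex -3.922 0.701 0.446
endloop
endfacet
facet normal -0.440 -0.650 -0.619
outer loop
vertex -2.298 0.86 -0.876
vertex -3.073 -0.705 1.319
vertex -3.922 0.701 0.446
endloop
endfacet
facet normal -0.773 -0.076 0.630
outer loop
vertex -3.922 0.701 0.446
vertex -2.122 0.7 2.656
vertex -2.971 2.105 1.783
endloop
endfacet
facet normal -0.456 0.756 -0.469
outer loop
vertex -2.971 2.105 1.783
vertex -2.298 0.86 -0.876
vertex -3.922 0.701 0.446
endloop
endfacet
facet normal 0.456 -0.756 0.470
outer loop
vertex -3.073 -0.705 1.319
vertex -0.498 0.859 1.334
vertex -2.122 0.7 2.656
endloop
endfacet
facet normal -0.440 -0.651 -0.619
outer loop
vertex -1.449 -0.545 -0.003
vertex -3.073 -0.705 1.319
vertex -2.298 0.86 -0.876
endloop
endfacet
facet normal 0.456 -0.756 0.469
outer loop
vertex -1.449 -0.545 -0.003
vertex -0.498 0.859 1.334
vertex -3.073 -0.705 1.319
endloop
endfacet
facet normal 0.440 0.651 0.619
outer loop
vertex -2.122 0.7 2.656
vertex -0.498 0.859 1.334
vertex -2.971 2.105 1.783
endloop
endfacet
facet normal -0.457 0.756 -0.469
outer loop
vertex -1.347 2.265 0.461
vertex -2.298 0.86 -0.876
vertex -2.971 2.105 1.783
endloop
endfacet
facet normal 0.440 0.650 0.619
outer loop
vertex -2.971 2.105 1.783
vertex -0.498 0.859 1.334
vertex -1.347 2.265 0.461
endloop
endfacet
facet normal 0.773 0.076 -0.630
outer loop
vertex -1.347 2.265 0.461
vertex -1.449 -0.545 -0.003
vertex -2.298 0.86 -0.876
endloop
endfacet
facet normal 0.773 0.076 -0.630
outer loop
vertex -0.498 0.859 1.334
vertex -1.449 -0.545 -0.003
vertex -1.347 2.265 0.461
endloop
endfacet
facet normal -0.847 0.240 -0.474
outer loop
vertex 2.253 0.269 -2.136
vertex 2.42 1.524 -1.798
vertex 3.115 0.532 -3.542
endloop
endfacet
facet normal -0.128 -0.958 -0.258
outer loop
vertex 4.58 0.116 -2.722
vertex 2.253 0.269 -2.136
vertex 3.115 0.532 -3.542
endloop
endfacet
facet normal -0.847 0.240 -0.474
outer loop
vertex 3.115 0.532 -3.542
vertex 2.42 1.524 -1.798
vertex 3.282 1.787 -3.204
endloop
endfacet
facet normal 0.516 0.158 -0.842
outer loop
vertex 3.282 1.787 -3.204
vertex 4.58 0.116 -2.722
vertex 3.115 0.532 -3.542
endloop
endfacet
facet normal -0.516 -0.158 0.842
outer loop
vertex 2.253 0.269 -2.136
vertex 3.885 1.108 -0.978
vertex 2.42 1.524 -1.798
endloop
endfacet
facet normal -0.128 -0.958 -0.258
outer loop
vertex 3.718 -0.147 -1.316
vertex 2.253 0.269 -2.136
vertex 4.58 0.116 -2.722
endloop
endfacet
facet normal -0.516 -0.158 0.842
outer loop
vertex 3.718 -0.147 -1.316
vertex 3.885 1.108 -0.978
vertex 2.253 0.269 -2.136
endloop
endfacet
facet normal 0.128 0.958 0.258
outer loop
vertex 2.42 1.524 -1.798
vertex 3.885 1.108 -0.978
vertex 3.282 1.787 -3.204
endloop
endfacet
facet normal 0.516 0.158 -0.842
outer loop
vertex 4.747 1.371 -2.384
vertex 4.58 0.116 -2.722
vertex 3.282 1.787 -3.204
endloop
endfacet
facet normal 0.128 0.958 0.258
outer loop
vertex 3.282 1.787 -3.204
vertex 3.885 1.108 -0.978
vertex 4.747 1.371 -2.384
endloop
endfacet
facet normal 0.847 -0.240 0.474
outer loop
vertex 4.747 1.371 -2.384
vertex 3.718 -0.147 -1.316
vertex 4.58 0.116 -2.722
endloop
endfacet
facet normal 0.847 -0.240 0.474
outer loop
vertex 3.885 1.108 -0.978
vertex 3.718 -0.147 -1.316
vertex 4.747 1.371 -2.384
endloop
endfacet

endsolid


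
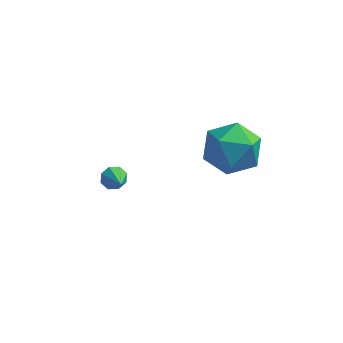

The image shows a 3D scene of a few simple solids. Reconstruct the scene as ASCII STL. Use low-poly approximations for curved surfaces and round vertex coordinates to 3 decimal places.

solid 
facet normal -0.408 0.730 -0.549
outer loop
vertex -2.49 -0.608 -2.328
vertex -2.72 -0.39 -1.867
vertex -2.235 -0.322 -2.137
endloop
endfacet
facet normal 0.796 -0.416 -0.439
outer loop
vertex -2.49 -0.608 -2.328
vertex -2.235 -0.322 -2.137
vertex -2.22 -1.29 -1.193
endloop
endfacet
facet normal -0.407 0.732 -0.547
outer loop
vertex -2.235 -0.322 -2.137
vertex -2.72 -0.39 -1.867
vertex -2.263 -0.076 -1.787
endloop
endfacet
facet normal 0.998 0.055 0.041
outer loop
vertex -2.235 -0.322 -2.137
vertex -2.263 -0.076 -1.787
vertex -2.22 -1.29 -1.193
endloop
endfacet
facet normal -0.406 0.731 -0.548
outer loop
vertex -2.263 -0.076 -1.787
vertex -2.72 -0.39 -1.867
vertex -2.56 -0.014 -1.484
endloop
endfacet
facet normal 0.707 0.331 0.625
outer loop
vertex -2.263 -0.076 -1.787
vertex -2.56 -0.014 -1.484
vertex -2.22 -1.29 -1.193
endloop
endfacet
facet normal -0.409 0.731 -0.547
outer loop
vertex -2.56 -0.014 -1.484
vertex -2.72 -0.39 -1.867
vertex -2.95 -0.173 -1.405
endloop
endfacet
facet normal 0.095 0.245 0.965
outer loop
vertex -2.56 -0.014 -1.484
vertex -2.95 -0.173 -1.405
vertex -2.22 -1.29 -1.193
endloop
endfacet
facet normal -0.407 0.732 -0.546
outer loop
vertex -2.95 -0.173 -1.405
vertex -2.72 -0.39 -1.867
vertex -3.206 -0.458 -1.596
endloop
endfacet
facet normal -0.479 -0.149 0.865
outer loop
vertex -2.95 -0.173 -1.405
vertex -3.206 -0.458 -1.596
vertex -2.22 -1.29 -1.193
endloop
endfacet
facet normal -0.408 0.731 -0.547
outer loop
vertex -3.206 -0.458 -1.596
vertex -2.72 -0.39 -1.867
vertex -3.177 -0.704 -1.946
endloop
endfacet
facet normal -0.682 -0.624 0.382
outer loop
vertex -3.206 -0.458 -1.596
vertex -3.177 -0.704 -1.946
vertex -2.22 -1.29 -1.193
endloop
endfacet
facet normal -0.407 0.731 -0.548
outer loop
vertex -3.177 -0.704 -1.946
vertex -2.72 -0.39 -1.867
vertex -2.881 -0.766 -2.249
endloop
endfacet
facet normal -0.393 -0.898 -0.200
outer loop
vertex -3.177 -0.704 -1.946
vertex -2.881 -0.766 -2.249
vertex -2.22 -1.29 -1.193
endloop
endfacet
facet normal -0.406 0.731 -0.548
outer loop
vertex -2.881 -0.766 -2.249
vertex -2.72 -0.39 -1.867
vertex -2.49 -0.608 -2.328
endloop
endfacet
facet normal 0.219 -0.812 -0.540
outer loop
vertex -2.881 -0.766 -2.249
vertex -2.49 -0.608 -2.328
vertex -2.22 -1.29 -1.193
endloop
endfacet
facet normal -0.985 0.050 -0.168
outer loop
vertex 1.343 -1.302 1.766
vertex 1.179 -2.363 2.409
vertex 1.135 -1.26 2.999
endloop
endfacet
facet normal -0.696 0.704 -0.141
outer loop
vertex 1.343 -1.302 1.766
vertex 1.135 -1.26 2.999
vertex 1.996 -0.512 2.483
endloop
endfacet
facet normal -0.191 0.741 -0.643
outer loop
vertex 1.343 -1.302 1.766
vertex 1.996 -0.512 2.483
vertex 2.571 -1.152 1.575
endloop
endfacet
facet normal -0.166 0.113 -0.980
outer loop
vertex 1.343 -1.302 1.766
vertex 2.571 -1.152 1.575
vertex 2.066 -2.296 1.529
endloop
endfacet
facet normal -0.657 -0.314 -0.686
outer loop
vertex 1.343 -1.302 1.766
vertex 2.066 -2.296 1.529
vertex 1.179 -2.363 2.409
endloop
endfacet
facet normal -0.382 0.781 0.494
outer loop
vertex 1.996 -0.512 2.483
vertex 1.135 -1.26 2.999
vertex 2.234 -1.084 3.571
endloop
endfacet
facet normal -0.849 -0.275 0.452
outer loop
vertex 1.135 -1.26 2.999
vertex 1.179 -2.363 2.409
vertex 1.729 -2.228 3.525
endloop
endfacet
facet normal -0.317 -0.866 -0.386
outer loop
vertex 1.179 -2.363 2.409
vertex 2.066 -2.296 1.529
vertex 2.304 -2.868 2.617
endloop
endfacet
facet normal 0.476 -0.176 -0.861
outer loop
vertex 2.066 -2.296 1.529
vertex 2.571 -1.152 1.575
vertex 3.165 -2.12 2.101
endloop
endfacet
facet normal 0.437 0.842 -0.317
outer loop
vertex 2.571 -1.152 1.575
vertex 1.996 -0.512 2.483
vertex 3.121 -1.017 2.691
endloop
endfacet
facet normal 0.166 -0.113 0.980
outer loop
vertex 2.957 -2.078 3.334
vertex 2.234 -1.084 3.571
vertex 1.729 -2.228 3.525
endloop
endfacet
facet normal 0.191 -0.741 0.643
outer loop
vertex 2.957 -2.078 3.334
vertex 1.729 -2.228 3.525
vertex 2.304 -2.868 2.617
endloop
endfacet
facet normal 0.696 -0.704 0.141
outer loop
vertex 2.957 -2.078 3.334
vertex 2.304 -2.868 2.617
vertex 3.165 -2.12 2.101
endloop
endfacet
facet normal 0.985 -0.050 0.168
outer loop
vertex 2.957 -2.078 3.334
vertex 3.165 -2.12 2.101
vertex 3.121 -1.017 2.691
endloop
endfacet
facet normal 0.657 0.314 0.686
outer loop
vertex 2.957 -2.078 3.334
vertex 3.121 -1.017 2.691
vertex 2.234 -1.084 3.571
endloop
endfacet
facet normal -0.476 0.176 0.861
outer loop
vertex 1.729 -2.228 3.525
vertex 2.234 -1.084 3.571
vertex 1.135 -1.26 2.999
endloop
endfacet
facet normal -0.437 -0.842 0.317
outer loop
vertex 2.304 -2.868 2.617
vertex 1.729 -2.228 3.525
vertex 1.179 -2.363 2.409
endloop
endfacet
facet normal 0.382 -0.781 -0.494
outer loop
vertex 3.165 -2.12 2.101
vertex 2.304 -2.868 2.617
vertex 2.066 -2.296 1.529
endloop
endfacet
facet normal 0.849 0.275 -0.452
outer loop
vertex 3.121 -1.017 2.691
vertex 3.165 -2.12 2.101
vertex 2.571 -1.152 1.575
endloop
endfacet
facet normal 0.317 0.866 0.386
outer loop
vertex 2.234 -1.084 3.571
vertex 3.121 -1.017 2.691
vertex 1.996 -0.512 2.483
endloop
endfacet

endsolid


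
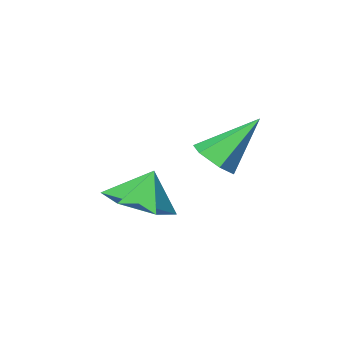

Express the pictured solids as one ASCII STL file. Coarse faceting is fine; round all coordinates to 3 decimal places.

solid 
facet normal 0.421 0.045 -0.906
outer loop
vertex -0.328 -2.847 -2.041
vertex -1.176 -3.284 -2.456
vertex -1.111 -2.25 -2.375
endloop
endfacet
facet normal 0.142 0.619 0.773
outer loop
vertex -0.328 -2.847 -2.041
vertex -1.111 -2.25 -2.375
vertex -1.664 -3.336 -1.404
endloop
endfacet
facet normal 0.421 0.045 -0.906
outer loop
vertex -1.111 -2.25 -2.375
vertex -1.176 -3.284 -2.456
vertex -1.959 -2.687 -2.79
endloop
endfacet
facet normal -0.573 0.689 0.444
outer loop
vertex -1.111 -2.25 -2.375
vertex -1.959 -2.687 -2.79
vertex -1.664 -3.336 -1.404
endloop
endfacet
facet normal 0.420 0.044 -0.906
outer loop
vertex -1.959 -2.687 -2.79
vertex -1.176 -3.284 -2.456
vertex -2.024 -3.721 -2.87
endloop
endfacet
facet normal -0.973 0.044 0.227
outer loop
vertex -1.959 -2.687 -2.79
vertex -2.024 -3.721 -2.87
vertex -1.664 -3.336 -1.404
endloop
endfacet
facet normal 0.420 0.044 -0.906
outer loop
vertex -2.024 -3.721 -2.87
vertex -1.176 -3.284 -2.456
vertex -1.241 -4.319 -2.536
endloop
endfacet
facet normal -0.658 -0.673 0.338
outer loop
vertex -2.024 -3.721 -2.87
vertex -1.241 -4.319 -2.536
vertex -1.664 -3.336 -1.404
endloop
endfacet
facet normal 0.420 0.044 -0.906
outer loop
vertex -1.241 -4.319 -2.536
vertex -1.176 -3.284 -2.456
vertex -0.393 -3.882 -2.122
endloop
endfacet
facet normal 0.057 -0.743 0.667
outer loop
vertex -1.241 -4.319 -2.536
vertex -0.393 -3.882 -2.122
vertex -1.664 -3.336 -1.404
endloop
endfacet
facet normal 0.421 0.045 -0.906
outer loop
vertex -0.393 -3.882 -2.122
vertex -1.176 -3.284 -2.456
vertex -0.328 -2.847 -2.041
endloop
endfacet
facet normal 0.457 -0.098 0.884
outer loop
vertex -0.393 -3.882 -2.122
vertex -0.328 -2.847 -2.041
vertex -1.664 -3.336 -1.404
endloop
endfacet
facet normal 0.663 -0.163 -0.731
outer loop
vertex -1.581 -1.229 0.39
vertex -1.87 -0.75 0.021
vertex -1.37 -0.595 0.44
endloop
endfacet
facet normal 0.432 -0.213 0.876
outer loop
vertex -1.581 -1.229 0.39
vertex -1.37 -0.595 0.44
vertex -3.01 -0.47 1.279
endloop
endfacet
facet normal 0.663 -0.163 -0.731
outer loop
vertex -1.37 -0.595 0.44
vertex -1.87 -0.75 0.021
vertex -1.659 -0.116 0.071
endloop
endfacet
facet normal 0.368 0.697 0.616
outer loop
vertex -1.37 -0.595 0.44
vertex -1.659 -0.116 0.071
vertex -3.01 -0.47 1.279
endloop
endfacet
facet normal 0.663 -0.163 -0.731
outer loop
vertex -1.659 -0.116 0.071
vertex -1.87 -0.75 0.021
vertex -2.159 -0.272 -0.348
endloop
endfacet
facet normal -0.276 0.961 -0.028
outer loop
vertex -1.659 -0.116 0.071
vertex -2.159 -0.272 -0.348
vertex -3.01 -0.47 1.279
endloop
endfacet
facet normal 0.662 -0.164 -0.731
outer loop
vertex -2.159 -0.272 -0.348
vertex -1.87 -0.75 0.021
vertex -2.37 -0.906 -0.397
endloop
endfacet
facet normal -0.856 0.316 -0.409
outer loop
vertex -2.159 -0.272 -0.348
vertex -2.37 -0.906 -0.397
vertex -3.01 -0.47 1.279
endloop
endfacet
facet normal 0.662 -0.164 -0.731
outer loop
vertex -2.37 -0.906 -0.397
vertex -1.87 -0.75 0.021
vertex -2.081 -1.384 -0.028
endloop
endfacet
facet normal -0.792 -0.593 -0.148
outer loop
vertex -2.37 -0.906 -0.397
vertex -2.081 -1.384 -0.028
vertex -3.01 -0.47 1.279
endloop
endfacet
facet normal 0.662 -0.164 -0.731
outer loop
vertex -2.081 -1.384 -0.028
vertex -1.87 -0.75 0.021
vertex -1.581 -1.229 0.39
endloop
endfacet
facet normal -0.148 -0.857 0.494
outer loop
vertex -2.081 -1.384 -0.028
vertex -1.581 -1.229 0.39
vertex -3.01 -0.47 1.279
endloop
endfacet

endsolid
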